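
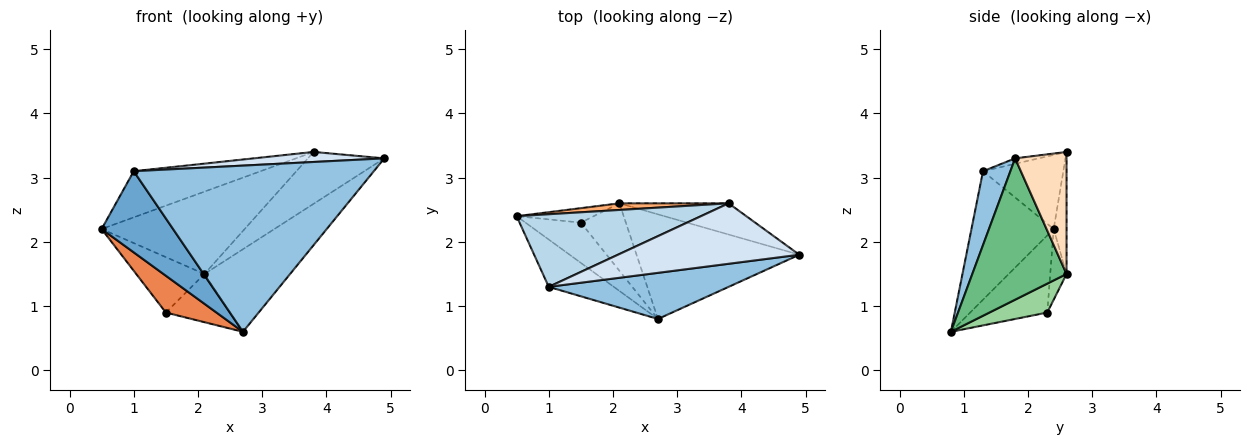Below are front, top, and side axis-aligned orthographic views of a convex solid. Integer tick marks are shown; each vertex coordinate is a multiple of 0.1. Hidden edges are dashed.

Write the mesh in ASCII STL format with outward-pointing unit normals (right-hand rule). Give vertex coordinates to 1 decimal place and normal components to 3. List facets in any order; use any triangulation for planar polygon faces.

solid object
 facet normal -0.705 -0.613 -0.357
  outer loop
   vertex 1.0 1.3 3.1
   vertex 0.5 2.4 2.2
   vertex 2.7 0.8 0.6
  endloop
 endfacet
 facet normal 0.109 -0.958 0.266
  outer loop
   vertex 1.0 1.3 3.1
   vertex 2.7 0.8 0.6
   vertex 4.9 1.8 3.3
  endloop
 endfacet
 facet normal -0.321 0.508 0.799
  outer loop
   vertex 1.0 1.3 3.1
   vertex 3.8 2.6 3.4
   vertex 0.5 2.4 2.2
  endloop
 endfacet
 facet normal -0.030 -0.164 0.986
  outer loop
   vertex 1.0 1.3 3.1
   vertex 4.9 1.8 3.3
   vertex 3.8 2.6 3.4
  endloop
 endfacet
 facet normal -0.717 -0.470 -0.515
  outer loop
   vertex 1.5 2.3 0.9
   vertex 2.7 0.8 0.6
   vertex 0.5 2.4 2.2
  endloop
 endfacet
 facet normal -0.089 0.993 0.080
  outer loop
   vertex 2.1 2.6 1.5
   vertex 0.5 2.4 2.2
   vertex 3.8 2.6 3.4
  endloop
 endfacet
 facet normal -0.225 0.943 -0.246
  outer loop
   vertex 2.1 2.6 1.5
   vertex 1.5 2.3 0.9
   vertex 0.5 2.4 2.2
  endloop
 endfacet
 facet normal 0.499 0.742 -0.447
  outer loop
   vertex 2.1 2.6 1.5
   vertex 3.8 2.6 3.4
   vertex 4.9 1.8 3.3
  endloop
 endfacet
 facet normal 0.563 0.512 -0.649
  outer loop
   vertex 2.1 2.6 1.5
   vertex 4.9 1.8 3.3
   vertex 2.7 0.8 0.6
  endloop
 endfacet
 facet normal 0.464 0.515 -0.721
  outer loop
   vertex 2.1 2.6 1.5
   vertex 2.7 0.8 0.6
   vertex 1.5 2.3 0.9
  endloop
 endfacet
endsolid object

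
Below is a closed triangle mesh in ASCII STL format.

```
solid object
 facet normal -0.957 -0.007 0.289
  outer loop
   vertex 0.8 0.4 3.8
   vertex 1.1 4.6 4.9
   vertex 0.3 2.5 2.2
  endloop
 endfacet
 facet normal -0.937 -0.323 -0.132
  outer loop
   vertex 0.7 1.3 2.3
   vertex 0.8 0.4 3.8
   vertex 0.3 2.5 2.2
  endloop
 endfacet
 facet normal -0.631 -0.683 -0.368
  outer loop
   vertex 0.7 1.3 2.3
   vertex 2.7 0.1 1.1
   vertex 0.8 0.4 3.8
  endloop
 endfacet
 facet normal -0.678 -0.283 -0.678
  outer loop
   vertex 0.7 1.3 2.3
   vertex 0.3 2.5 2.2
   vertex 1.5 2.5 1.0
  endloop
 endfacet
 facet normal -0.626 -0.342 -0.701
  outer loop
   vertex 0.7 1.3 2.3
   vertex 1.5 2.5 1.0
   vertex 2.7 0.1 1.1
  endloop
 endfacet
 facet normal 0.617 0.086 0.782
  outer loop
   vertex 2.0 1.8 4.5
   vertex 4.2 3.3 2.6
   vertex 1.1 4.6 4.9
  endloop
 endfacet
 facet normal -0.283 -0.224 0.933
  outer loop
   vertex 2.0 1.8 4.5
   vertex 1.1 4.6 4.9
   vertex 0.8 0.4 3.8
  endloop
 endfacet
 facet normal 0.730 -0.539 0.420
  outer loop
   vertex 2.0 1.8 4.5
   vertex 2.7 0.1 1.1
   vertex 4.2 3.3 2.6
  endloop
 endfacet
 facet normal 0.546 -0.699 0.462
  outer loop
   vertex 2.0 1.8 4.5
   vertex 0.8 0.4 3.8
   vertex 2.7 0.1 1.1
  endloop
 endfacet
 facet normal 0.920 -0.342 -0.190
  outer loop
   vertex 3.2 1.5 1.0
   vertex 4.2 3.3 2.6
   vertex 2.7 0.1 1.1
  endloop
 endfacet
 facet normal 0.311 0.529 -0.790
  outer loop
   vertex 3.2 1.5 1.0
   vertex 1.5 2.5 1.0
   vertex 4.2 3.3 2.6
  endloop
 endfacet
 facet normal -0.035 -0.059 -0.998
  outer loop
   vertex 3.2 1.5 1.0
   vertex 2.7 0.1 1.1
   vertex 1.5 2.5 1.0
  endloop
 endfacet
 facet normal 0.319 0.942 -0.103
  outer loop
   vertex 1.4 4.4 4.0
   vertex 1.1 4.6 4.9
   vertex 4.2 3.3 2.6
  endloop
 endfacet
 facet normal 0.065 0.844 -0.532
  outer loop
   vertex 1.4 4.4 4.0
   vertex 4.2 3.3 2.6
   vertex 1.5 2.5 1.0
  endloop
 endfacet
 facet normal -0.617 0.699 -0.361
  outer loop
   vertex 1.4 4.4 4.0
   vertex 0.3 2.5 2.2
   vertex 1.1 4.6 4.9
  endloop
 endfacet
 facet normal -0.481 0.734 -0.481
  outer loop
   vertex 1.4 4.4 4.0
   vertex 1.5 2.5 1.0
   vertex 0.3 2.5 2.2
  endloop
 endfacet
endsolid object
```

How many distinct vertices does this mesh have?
10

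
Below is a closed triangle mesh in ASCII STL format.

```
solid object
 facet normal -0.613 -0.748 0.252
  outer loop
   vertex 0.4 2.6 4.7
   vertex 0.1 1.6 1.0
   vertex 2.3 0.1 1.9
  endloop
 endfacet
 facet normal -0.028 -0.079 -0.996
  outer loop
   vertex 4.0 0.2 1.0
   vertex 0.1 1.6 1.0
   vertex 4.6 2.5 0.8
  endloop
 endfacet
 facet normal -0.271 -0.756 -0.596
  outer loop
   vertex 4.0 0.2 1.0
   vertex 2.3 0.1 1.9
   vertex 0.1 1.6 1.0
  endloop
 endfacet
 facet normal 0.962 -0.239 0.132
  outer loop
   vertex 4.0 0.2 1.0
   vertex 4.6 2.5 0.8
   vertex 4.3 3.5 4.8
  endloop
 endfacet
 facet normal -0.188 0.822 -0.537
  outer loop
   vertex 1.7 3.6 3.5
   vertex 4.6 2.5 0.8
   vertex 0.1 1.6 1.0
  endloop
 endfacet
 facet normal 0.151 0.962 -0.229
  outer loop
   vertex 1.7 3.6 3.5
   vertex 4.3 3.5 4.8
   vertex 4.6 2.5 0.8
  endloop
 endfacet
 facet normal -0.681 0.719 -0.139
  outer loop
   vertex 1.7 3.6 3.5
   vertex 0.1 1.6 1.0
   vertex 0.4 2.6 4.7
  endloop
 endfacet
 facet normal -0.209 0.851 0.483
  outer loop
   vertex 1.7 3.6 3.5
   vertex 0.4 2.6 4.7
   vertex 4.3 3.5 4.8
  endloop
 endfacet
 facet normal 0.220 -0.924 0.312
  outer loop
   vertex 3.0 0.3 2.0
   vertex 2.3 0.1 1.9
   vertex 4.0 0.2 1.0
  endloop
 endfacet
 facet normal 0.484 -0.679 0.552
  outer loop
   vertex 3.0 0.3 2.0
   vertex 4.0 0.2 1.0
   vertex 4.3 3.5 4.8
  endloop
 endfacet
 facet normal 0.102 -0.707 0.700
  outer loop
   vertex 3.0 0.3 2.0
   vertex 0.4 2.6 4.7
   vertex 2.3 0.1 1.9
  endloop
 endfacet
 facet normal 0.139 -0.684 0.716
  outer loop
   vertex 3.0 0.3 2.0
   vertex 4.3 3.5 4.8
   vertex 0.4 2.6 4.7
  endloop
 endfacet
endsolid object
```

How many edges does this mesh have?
18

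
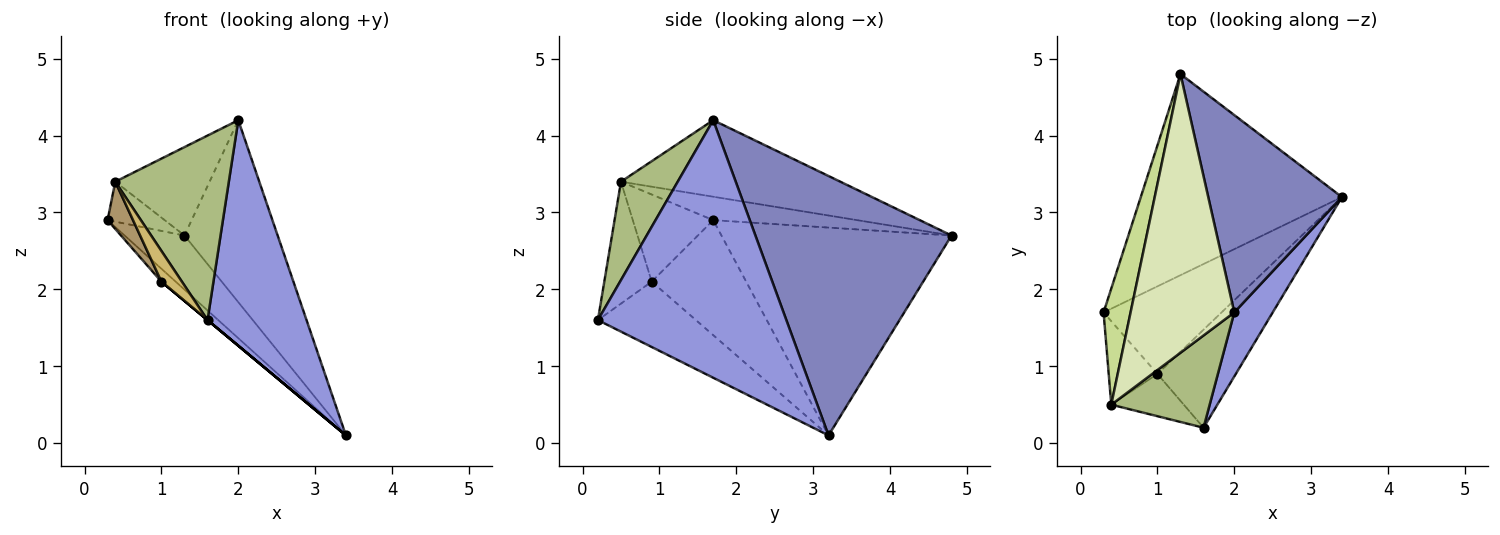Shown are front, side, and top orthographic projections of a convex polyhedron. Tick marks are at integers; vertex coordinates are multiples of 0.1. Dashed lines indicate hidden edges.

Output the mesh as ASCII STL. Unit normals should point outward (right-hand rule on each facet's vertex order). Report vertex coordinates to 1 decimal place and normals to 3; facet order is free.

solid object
 facet normal -0.706 0.184 -0.684
  outer loop
   vertex 1.3 4.8 2.7
   vertex 3.4 3.2 0.1
   vertex 0.3 1.7 2.9
  endloop
 endfacet
 facet normal 0.819 0.389 0.422
  outer loop
   vertex 2.0 1.7 4.2
   vertex 3.4 3.2 0.1
   vertex 1.3 4.8 2.7
  endloop
 endfacet
 facet normal 0.878 -0.461 0.131
  outer loop
   vertex 1.6 0.2 1.6
   vertex 3.4 3.2 0.1
   vertex 2.0 1.7 4.2
  endloop
 endfacet
 facet normal -0.694 0.105 -0.712
  outer loop
   vertex 1.0 0.9 2.1
   vertex 0.3 1.7 2.9
   vertex 3.4 3.2 0.1
  endloop
 endfacet
 facet normal -0.640 0.000 -0.768
  outer loop
   vertex 1.0 0.9 2.1
   vertex 3.4 3.2 0.1
   vertex 1.6 0.2 1.6
  endloop
 endfacet
 facet normal 0.408 -0.816 0.408
  outer loop
   vertex 0.4 0.5 3.4
   vertex 1.6 0.2 1.6
   vertex 2.0 1.7 4.2
  endloop
 endfacet
 facet normal -0.634 0.252 0.731
  outer loop
   vertex 0.4 0.5 3.4
   vertex 1.3 4.8 2.7
   vertex 0.3 1.7 2.9
  endloop
 endfacet
 facet normal -0.575 0.247 0.780
  outer loop
   vertex 0.4 0.5 3.4
   vertex 2.0 1.7 4.2
   vertex 1.3 4.8 2.7
  endloop
 endfacet
 facet normal -0.841 -0.266 -0.470
  outer loop
   vertex 0.4 0.5 3.4
   vertex 0.3 1.7 2.9
   vertex 1.0 0.9 2.1
  endloop
 endfacet
 facet normal -0.806 -0.348 -0.479
  outer loop
   vertex 0.4 0.5 3.4
   vertex 1.0 0.9 2.1
   vertex 1.6 0.2 1.6
  endloop
 endfacet
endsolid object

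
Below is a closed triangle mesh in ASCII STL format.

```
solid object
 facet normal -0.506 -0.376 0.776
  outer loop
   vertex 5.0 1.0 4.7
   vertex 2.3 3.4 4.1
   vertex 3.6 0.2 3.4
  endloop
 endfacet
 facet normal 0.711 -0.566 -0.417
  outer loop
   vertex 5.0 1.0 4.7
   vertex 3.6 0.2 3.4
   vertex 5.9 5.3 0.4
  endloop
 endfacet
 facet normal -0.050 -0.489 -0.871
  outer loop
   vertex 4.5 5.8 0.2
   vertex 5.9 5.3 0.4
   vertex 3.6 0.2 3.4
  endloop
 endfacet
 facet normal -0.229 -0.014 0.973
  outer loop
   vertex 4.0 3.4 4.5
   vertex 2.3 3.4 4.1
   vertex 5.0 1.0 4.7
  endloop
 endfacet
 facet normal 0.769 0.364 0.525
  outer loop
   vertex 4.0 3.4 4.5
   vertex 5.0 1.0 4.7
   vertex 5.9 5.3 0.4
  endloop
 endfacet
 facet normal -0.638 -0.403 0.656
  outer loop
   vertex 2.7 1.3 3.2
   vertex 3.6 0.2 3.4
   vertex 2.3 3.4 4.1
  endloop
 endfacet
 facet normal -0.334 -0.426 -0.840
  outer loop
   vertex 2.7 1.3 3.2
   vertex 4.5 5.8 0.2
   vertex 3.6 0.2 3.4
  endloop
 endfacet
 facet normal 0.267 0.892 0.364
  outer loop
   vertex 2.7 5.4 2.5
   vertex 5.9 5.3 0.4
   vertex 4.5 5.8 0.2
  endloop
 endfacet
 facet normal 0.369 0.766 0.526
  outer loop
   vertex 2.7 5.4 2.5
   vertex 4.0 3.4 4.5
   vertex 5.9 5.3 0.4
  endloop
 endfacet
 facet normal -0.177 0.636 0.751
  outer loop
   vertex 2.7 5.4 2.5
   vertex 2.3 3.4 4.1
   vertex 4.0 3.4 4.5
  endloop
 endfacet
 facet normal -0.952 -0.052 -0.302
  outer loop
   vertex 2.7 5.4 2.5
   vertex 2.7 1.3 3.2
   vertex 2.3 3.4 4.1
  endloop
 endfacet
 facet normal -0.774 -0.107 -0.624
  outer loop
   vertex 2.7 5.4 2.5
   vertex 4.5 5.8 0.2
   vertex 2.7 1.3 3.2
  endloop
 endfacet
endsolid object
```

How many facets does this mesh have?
12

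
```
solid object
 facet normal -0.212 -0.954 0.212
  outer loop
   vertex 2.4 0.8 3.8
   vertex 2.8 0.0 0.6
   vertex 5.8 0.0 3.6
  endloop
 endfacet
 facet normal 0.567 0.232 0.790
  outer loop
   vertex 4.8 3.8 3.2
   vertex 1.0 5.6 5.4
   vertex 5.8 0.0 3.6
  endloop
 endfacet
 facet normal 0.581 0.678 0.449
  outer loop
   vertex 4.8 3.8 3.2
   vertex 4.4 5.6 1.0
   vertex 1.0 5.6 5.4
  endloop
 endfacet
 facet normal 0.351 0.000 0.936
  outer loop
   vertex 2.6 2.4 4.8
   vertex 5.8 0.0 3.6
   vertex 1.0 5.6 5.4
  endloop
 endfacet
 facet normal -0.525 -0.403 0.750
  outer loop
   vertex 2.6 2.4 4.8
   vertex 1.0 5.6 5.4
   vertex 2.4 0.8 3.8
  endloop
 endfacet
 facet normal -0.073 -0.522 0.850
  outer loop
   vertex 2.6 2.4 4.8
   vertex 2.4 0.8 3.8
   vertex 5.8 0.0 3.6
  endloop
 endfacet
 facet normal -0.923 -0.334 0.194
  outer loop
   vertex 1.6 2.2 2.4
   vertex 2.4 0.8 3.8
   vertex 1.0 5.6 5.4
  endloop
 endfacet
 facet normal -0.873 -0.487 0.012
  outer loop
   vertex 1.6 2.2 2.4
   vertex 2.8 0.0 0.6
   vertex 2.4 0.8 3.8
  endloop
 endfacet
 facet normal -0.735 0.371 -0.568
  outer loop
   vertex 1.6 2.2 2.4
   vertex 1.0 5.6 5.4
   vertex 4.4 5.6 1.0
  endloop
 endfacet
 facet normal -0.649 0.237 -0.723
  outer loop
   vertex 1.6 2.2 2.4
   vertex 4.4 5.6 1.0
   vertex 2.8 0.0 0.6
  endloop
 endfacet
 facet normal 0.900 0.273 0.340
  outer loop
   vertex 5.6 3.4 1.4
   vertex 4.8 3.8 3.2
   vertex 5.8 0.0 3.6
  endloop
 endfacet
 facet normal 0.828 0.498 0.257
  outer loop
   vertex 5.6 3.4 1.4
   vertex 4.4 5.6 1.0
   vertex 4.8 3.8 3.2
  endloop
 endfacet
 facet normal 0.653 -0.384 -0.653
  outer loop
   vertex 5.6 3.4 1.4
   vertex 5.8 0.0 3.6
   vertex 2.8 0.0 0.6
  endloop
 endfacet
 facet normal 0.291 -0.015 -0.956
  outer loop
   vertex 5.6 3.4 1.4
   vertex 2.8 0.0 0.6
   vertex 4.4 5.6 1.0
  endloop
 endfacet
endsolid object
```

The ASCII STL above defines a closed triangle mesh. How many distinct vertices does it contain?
9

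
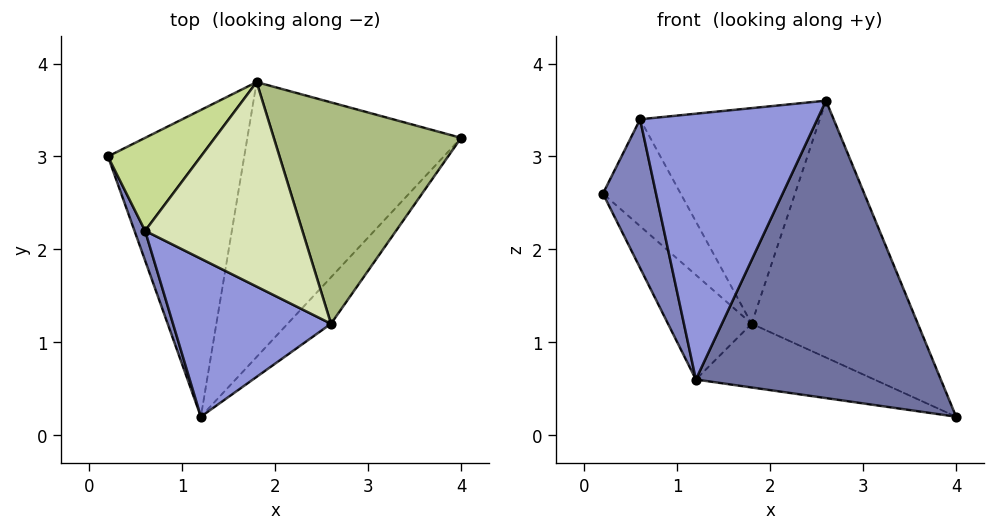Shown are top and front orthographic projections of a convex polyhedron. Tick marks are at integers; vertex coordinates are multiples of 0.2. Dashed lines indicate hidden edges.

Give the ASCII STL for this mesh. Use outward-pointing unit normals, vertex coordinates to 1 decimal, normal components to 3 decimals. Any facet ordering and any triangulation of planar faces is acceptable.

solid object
 facet normal 0.720 -0.686 -0.107
  outer loop
   vertex 2.6 1.2 3.6
   vertex 1.2 0.2 0.6
   vertex 4.0 3.2 0.2
  endloop
 endfacet
 facet normal -0.920 -0.383 0.077
  outer loop
   vertex 0.6 2.2 3.4
   vertex 0.2 3.0 2.6
   vertex 1.2 0.2 0.6
  endloop
 endfacet
 facet normal -0.433 -0.775 0.460
  outer loop
   vertex 0.6 2.2 3.4
   vertex 1.2 0.2 0.6
   vertex 2.6 1.2 3.6
  endloop
 endfacet
 facet normal -0.703 0.229 -0.673
  outer loop
   vertex 1.8 3.8 1.2
   vertex 1.2 0.2 0.6
   vertex 0.2 3.0 2.6
  endloop
 endfacet
 facet normal -0.356 0.211 -0.910
  outer loop
   vertex 1.8 3.8 1.2
   vertex 4.0 3.2 0.2
   vertex 1.2 0.2 0.6
  endloop
 endfacet
 facet normal 0.450 0.677 0.583
  outer loop
   vertex 1.8 3.8 1.2
   vertex 2.6 1.2 3.6
   vertex 4.0 3.2 0.2
  endloop
 endfacet
 facet normal 0.193 0.740 0.644
  outer loop
   vertex 1.8 3.8 1.2
   vertex 0.2 3.0 2.6
   vertex 0.6 2.2 3.4
  endloop
 endfacet
 facet normal 0.282 0.696 0.660
  outer loop
   vertex 1.8 3.8 1.2
   vertex 0.6 2.2 3.4
   vertex 2.6 1.2 3.6
  endloop
 endfacet
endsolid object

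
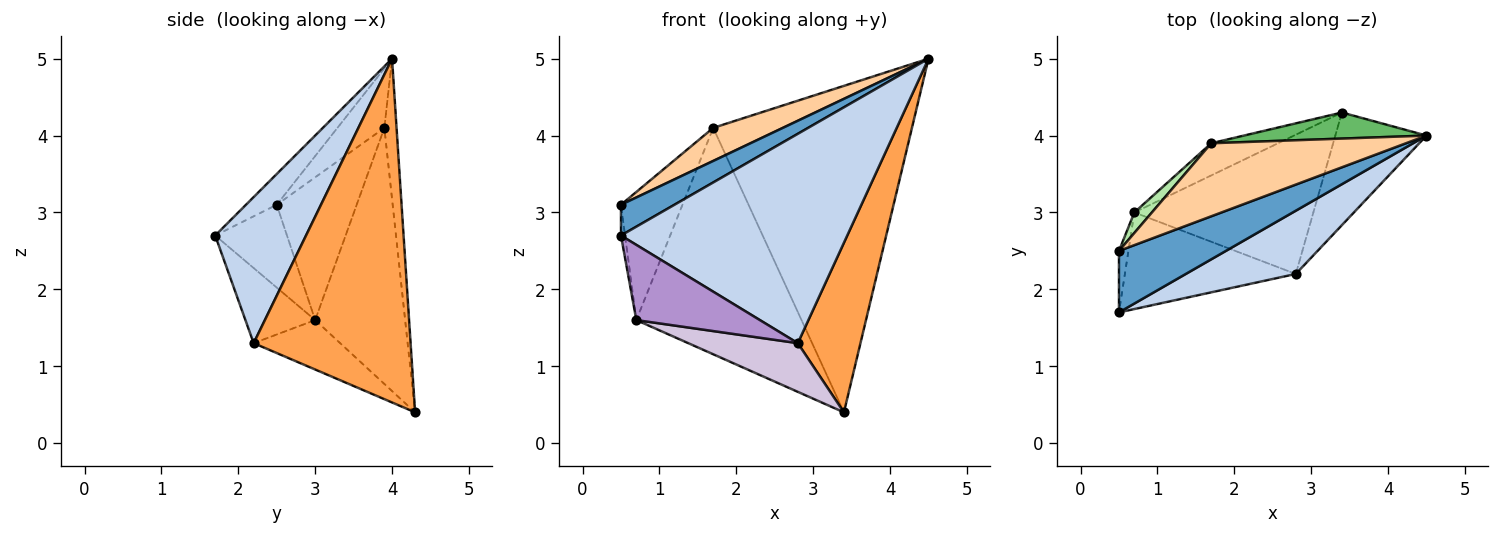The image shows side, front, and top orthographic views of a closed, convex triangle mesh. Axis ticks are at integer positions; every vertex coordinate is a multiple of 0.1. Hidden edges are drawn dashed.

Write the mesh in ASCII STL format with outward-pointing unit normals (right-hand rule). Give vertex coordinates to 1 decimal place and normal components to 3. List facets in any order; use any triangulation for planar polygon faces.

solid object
 facet normal -0.249 -0.433 0.866
  outer loop
   vertex 0.5 1.7 2.7
   vertex 4.5 4.0 5.0
   vertex 0.5 2.5 3.1
  endloop
 endfacet
 facet normal 0.359 -0.894 0.270
  outer loop
   vertex 2.8 2.2 1.3
   vertex 4.5 4.0 5.0
   vertex 0.5 1.7 2.7
  endloop
 endfacet
 facet normal 0.902 -0.360 -0.239
  outer loop
   vertex 2.8 2.2 1.3
   vertex 3.4 4.3 0.4
   vertex 4.5 4.0 5.0
  endloop
 endfacet
 facet normal -0.268 -0.397 0.878
  outer loop
   vertex 1.7 3.9 4.1
   vertex 0.5 2.5 3.1
   vertex 4.5 4.0 5.0
  endloop
 endfacet
 facet normal -0.061 0.995 0.079
  outer loop
   vertex 1.7 3.9 4.1
   vertex 4.5 4.0 5.0
   vertex 3.4 4.3 0.4
  endloop
 endfacet
 facet normal -0.789 0.607 0.097
  outer loop
   vertex 0.7 3.0 1.6
   vertex 0.5 2.5 3.1
   vertex 1.7 3.9 4.1
  endloop
 endfacet
 facet normal -0.475 0.871 -0.124
  outer loop
   vertex 0.7 3.0 1.6
   vertex 1.7 3.9 4.1
   vertex 3.4 4.3 0.4
  endloop
 endfacet
 facet normal -0.992 0.057 -0.113
  outer loop
   vertex 0.7 3.0 1.6
   vertex 0.5 1.7 2.7
   vertex 0.5 2.5 3.1
  endloop
 endfacet
 facet normal -0.328 -0.580 -0.746
  outer loop
   vertex 0.7 3.0 1.6
   vertex 2.8 2.2 1.3
   vertex 0.5 1.7 2.7
  endloop
 endfacet
 facet normal -0.252 -0.319 -0.913
  outer loop
   vertex 0.7 3.0 1.6
   vertex 3.4 4.3 0.4
   vertex 2.8 2.2 1.3
  endloop
 endfacet
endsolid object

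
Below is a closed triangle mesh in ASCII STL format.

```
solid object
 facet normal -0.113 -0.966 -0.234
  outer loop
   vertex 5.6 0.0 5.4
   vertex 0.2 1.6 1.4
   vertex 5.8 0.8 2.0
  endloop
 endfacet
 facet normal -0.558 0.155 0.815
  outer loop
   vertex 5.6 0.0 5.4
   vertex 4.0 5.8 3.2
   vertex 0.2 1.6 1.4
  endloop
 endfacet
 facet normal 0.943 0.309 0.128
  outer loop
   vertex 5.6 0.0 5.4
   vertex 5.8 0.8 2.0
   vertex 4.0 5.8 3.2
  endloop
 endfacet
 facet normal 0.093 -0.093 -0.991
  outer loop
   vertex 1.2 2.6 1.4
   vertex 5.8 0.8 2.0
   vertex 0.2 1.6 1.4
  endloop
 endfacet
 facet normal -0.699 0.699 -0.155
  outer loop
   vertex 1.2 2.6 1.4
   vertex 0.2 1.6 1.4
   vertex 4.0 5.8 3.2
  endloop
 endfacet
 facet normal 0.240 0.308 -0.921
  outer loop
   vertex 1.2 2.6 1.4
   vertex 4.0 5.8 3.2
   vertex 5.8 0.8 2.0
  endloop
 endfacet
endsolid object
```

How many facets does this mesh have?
6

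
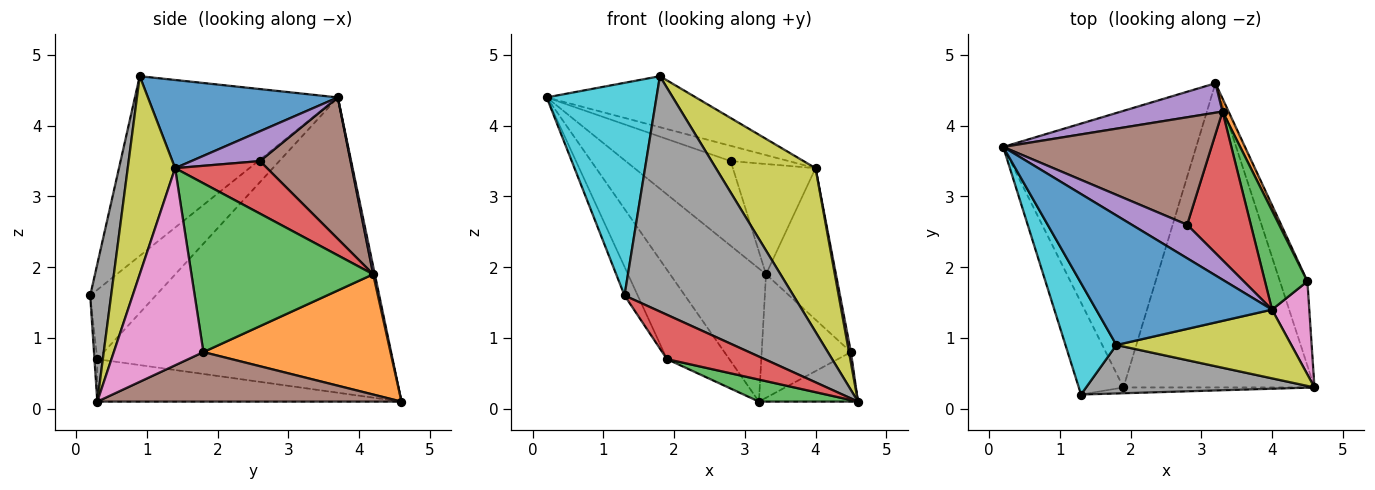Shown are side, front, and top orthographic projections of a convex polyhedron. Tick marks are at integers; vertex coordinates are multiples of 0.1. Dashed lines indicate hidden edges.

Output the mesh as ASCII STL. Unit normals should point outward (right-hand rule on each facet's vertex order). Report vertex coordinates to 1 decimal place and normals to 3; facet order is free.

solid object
 facet normal -0.824 0.174 -0.539
  outer loop
   vertex 1.9 0.3 0.7
   vertex 0.2 3.7 4.4
   vertex 3.2 4.6 0.1
  endloop
 endfacet
 facet normal -0.829 0.167 -0.534
  outer loop
   vertex 1.9 0.3 0.7
   vertex 1.3 0.2 1.6
   vertex 0.2 3.7 4.4
  endloop
 endfacet
 facet normal -0.216 -0.070 -0.974
  outer loop
   vertex 1.9 0.3 0.7
   vertex 3.2 4.6 0.1
   vertex 4.6 0.3 0.1
  endloop
 endfacet
 facet normal -0.029 -0.991 -0.129
  outer loop
   vertex 1.9 0.3 0.7
   vertex 4.6 0.3 0.1
   vertex 1.3 0.2 1.6
  endloop
 endfacet
 facet normal 0.440 0.372 0.817
  outer loop
   vertex 2.8 2.6 3.5
   vertex 0.2 3.7 4.4
   vertex 4.0 1.4 3.4
  endloop
 endfacet
 facet normal 0.841 0.274 -0.467
  outer loop
   vertex 4.5 1.8 0.8
   vertex 4.6 0.3 0.1
   vertex 3.2 4.6 0.1
  endloop
 endfacet
 facet normal 0.982 -0.021 0.186
  outer loop
   vertex 4.5 1.8 0.8
   vertex 4.0 1.4 3.4
   vertex 4.6 0.3 0.1
  endloop
 endfacet
 facet normal 0.120 -0.972 0.200
  outer loop
   vertex 1.8 0.9 4.7
   vertex 1.3 0.2 1.6
   vertex 4.6 0.3 0.1
  endloop
 endfacet
 facet normal 0.401 -0.845 0.354
  outer loop
   vertex 1.8 0.9 4.7
   vertex 4.6 0.3 0.1
   vertex 4.0 1.4 3.4
  endloop
 endfacet
 facet normal -0.853 -0.462 0.242
  outer loop
   vertex 1.8 0.9 4.7
   vertex 0.2 3.7 4.4
   vertex 1.3 0.2 1.6
  endloop
 endfacet
 facet normal 0.423 0.332 0.843
  outer loop
   vertex 1.8 0.9 4.7
   vertex 4.0 1.4 3.4
   vertex 0.2 3.7 4.4
  endloop
 endfacet
 facet normal 0.902 0.430 0.045
  outer loop
   vertex 3.3 4.2 1.9
   vertex 4.5 1.8 0.8
   vertex 3.2 4.6 0.1
  endloop
 endfacet
 facet normal 0.909 0.350 0.229
  outer loop
   vertex 3.3 4.2 1.9
   vertex 4.0 1.4 3.4
   vertex 4.5 1.8 0.8
  endloop
 endfacet
 facet normal 0.552 0.497 0.669
  outer loop
   vertex 3.3 4.2 1.9
   vertex 2.8 2.6 3.5
   vertex 4.0 1.4 3.4
  endloop
 endfacet
 facet normal 0.017 0.976 0.216
  outer loop
   vertex 3.3 4.2 1.9
   vertex 3.2 4.6 0.1
   vertex 0.2 3.7 4.4
  endloop
 endfacet
 facet normal 0.471 0.546 0.693
  outer loop
   vertex 3.3 4.2 1.9
   vertex 0.2 3.7 4.4
   vertex 2.8 2.6 3.5
  endloop
 endfacet
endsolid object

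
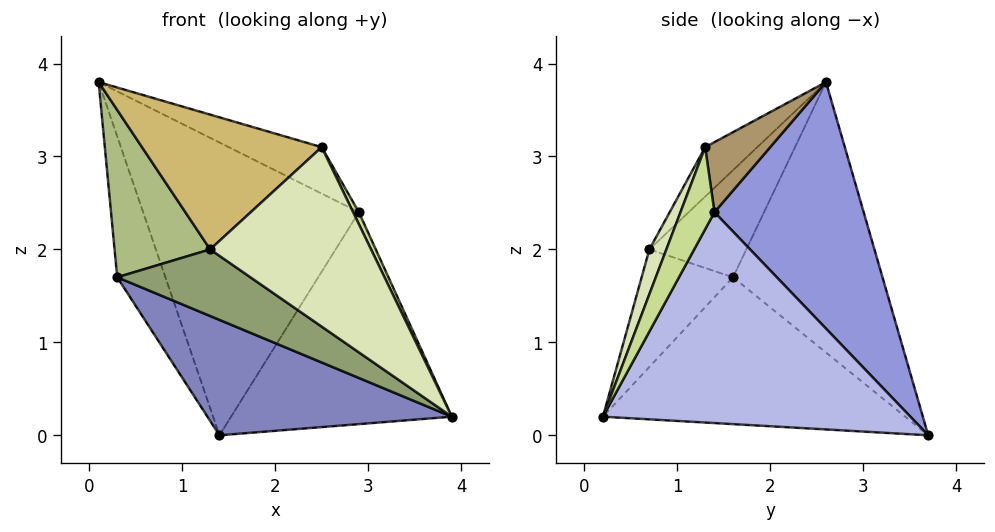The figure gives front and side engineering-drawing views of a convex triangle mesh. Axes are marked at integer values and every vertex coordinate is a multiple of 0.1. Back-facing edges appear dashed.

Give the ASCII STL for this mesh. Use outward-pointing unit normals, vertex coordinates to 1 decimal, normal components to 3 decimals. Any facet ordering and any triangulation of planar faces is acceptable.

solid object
 facet normal -0.926 0.299 -0.230
  outer loop
   vertex 0.3 1.6 1.7
   vertex 0.1 2.6 3.8
   vertex 1.4 3.7 0.0
  endloop
 endfacet
 facet normal -0.479 -0.387 -0.788
  outer loop
   vertex 0.3 1.6 1.7
   vertex 1.4 3.7 0.0
   vertex 3.9 0.2 0.2
  endloop
 endfacet
 facet normal 0.522 0.755 0.397
  outer loop
   vertex 2.9 1.4 2.4
   vertex 1.4 3.7 0.0
   vertex 0.1 2.6 3.8
  endloop
 endfacet
 facet normal 0.811 0.582 0.051
  outer loop
   vertex 2.9 1.4 2.4
   vertex 3.9 0.2 0.2
   vertex 1.4 3.7 0.0
  endloop
 endfacet
 facet normal -0.488 -0.711 -0.507
  outer loop
   vertex 1.3 0.7 2.0
   vertex 0.3 1.6 1.7
   vertex 3.9 0.2 0.2
  endloop
 endfacet
 facet normal -0.688 -0.679 0.258
  outer loop
   vertex 1.3 0.7 2.0
   vertex 0.1 2.6 3.8
   vertex 0.3 1.6 1.7
  endloop
 endfacet
 facet normal 0.868 -0.147 0.475
  outer loop
   vertex 2.5 1.3 3.1
   vertex 3.9 0.2 0.2
   vertex 2.9 1.4 2.4
  endloop
 endfacet
 facet normal 0.097 -0.914 0.393
  outer loop
   vertex 2.5 1.3 3.1
   vertex 1.3 0.7 2.0
   vertex 3.9 0.2 0.2
  endloop
 endfacet
 facet normal 0.524 0.749 0.406
  outer loop
   vertex 2.5 1.3 3.1
   vertex 2.9 1.4 2.4
   vertex 0.1 2.6 3.8
  endloop
 endfacet
 facet normal -0.215 -0.740 0.638
  outer loop
   vertex 2.5 1.3 3.1
   vertex 0.1 2.6 3.8
   vertex 1.3 0.7 2.0
  endloop
 endfacet
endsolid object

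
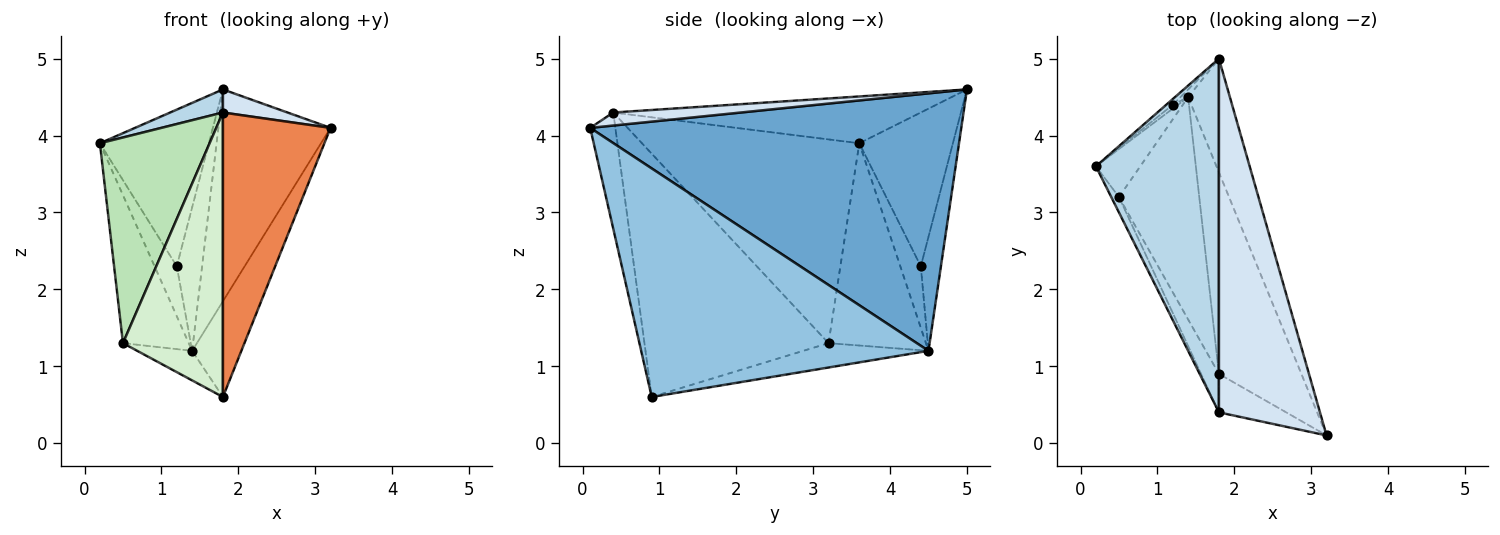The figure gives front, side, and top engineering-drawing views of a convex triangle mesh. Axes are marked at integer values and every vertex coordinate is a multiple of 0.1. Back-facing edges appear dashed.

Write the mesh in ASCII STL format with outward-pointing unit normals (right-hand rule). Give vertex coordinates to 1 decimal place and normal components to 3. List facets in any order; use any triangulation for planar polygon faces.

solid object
 facet normal 0.946 0.286 -0.153
  outer loop
   vertex 1.4 4.5 1.2
   vertex 1.8 5.0 4.6
   vertex 3.2 0.1 4.1
  endloop
 endfacet
 facet normal 0.929 0.159 -0.335
  outer loop
   vertex 1.4 4.5 1.2
   vertex 3.2 0.1 4.1
   vertex 1.8 0.9 0.6
  endloop
 endfacet
 facet normal -0.355 -0.061 0.933
  outer loop
   vertex 1.8 0.4 4.3
   vertex 1.8 5.0 4.6
   vertex 0.2 3.6 3.9
  endloop
 endfacet
 facet normal 0.128 -0.065 0.990
  outer loop
   vertex 1.8 0.4 4.3
   vertex 3.2 0.1 4.1
   vertex 1.8 5.0 4.6
  endloop
 endfacet
 facet normal -0.226 -0.965 -0.130
  outer loop
   vertex 1.8 0.4 4.3
   vertex 1.8 0.9 0.6
   vertex 3.2 0.1 4.1
  endloop
 endfacet
 facet normal -0.651 0.758 -0.028
  outer loop
   vertex 1.2 4.4 2.3
   vertex 0.2 3.6 3.9
   vertex 1.8 5.0 4.6
  endloop
 endfacet
 facet normal -0.677 0.734 -0.056
  outer loop
   vertex 1.2 4.4 2.3
   vertex 1.4 4.5 1.2
   vertex 0.2 3.6 3.9
  endloop
 endfacet
 facet normal -0.622 0.782 -0.042
  outer loop
   vertex 1.2 4.4 2.3
   vertex 1.8 5.0 4.6
   vertex 1.4 4.5 1.2
  endloop
 endfacet
 facet normal -0.815 0.551 -0.179
  outer loop
   vertex 0.5 3.2 1.3
   vertex 0.2 3.6 3.9
   vertex 1.4 4.5 1.2
  endloop
 endfacet
 facet normal -0.288 0.126 -0.949
  outer loop
   vertex 0.5 3.2 1.3
   vertex 1.4 4.5 1.2
   vertex 1.8 0.9 0.6
  endloop
 endfacet
 facet normal -0.892 -0.450 -0.034
  outer loop
   vertex 0.5 3.2 1.3
   vertex 1.8 0.4 4.3
   vertex 0.2 3.6 3.9
  endloop
 endfacet
 facet normal -0.877 -0.476 -0.064
  outer loop
   vertex 0.5 3.2 1.3
   vertex 1.8 0.9 0.6
   vertex 1.8 0.4 4.3
  endloop
 endfacet
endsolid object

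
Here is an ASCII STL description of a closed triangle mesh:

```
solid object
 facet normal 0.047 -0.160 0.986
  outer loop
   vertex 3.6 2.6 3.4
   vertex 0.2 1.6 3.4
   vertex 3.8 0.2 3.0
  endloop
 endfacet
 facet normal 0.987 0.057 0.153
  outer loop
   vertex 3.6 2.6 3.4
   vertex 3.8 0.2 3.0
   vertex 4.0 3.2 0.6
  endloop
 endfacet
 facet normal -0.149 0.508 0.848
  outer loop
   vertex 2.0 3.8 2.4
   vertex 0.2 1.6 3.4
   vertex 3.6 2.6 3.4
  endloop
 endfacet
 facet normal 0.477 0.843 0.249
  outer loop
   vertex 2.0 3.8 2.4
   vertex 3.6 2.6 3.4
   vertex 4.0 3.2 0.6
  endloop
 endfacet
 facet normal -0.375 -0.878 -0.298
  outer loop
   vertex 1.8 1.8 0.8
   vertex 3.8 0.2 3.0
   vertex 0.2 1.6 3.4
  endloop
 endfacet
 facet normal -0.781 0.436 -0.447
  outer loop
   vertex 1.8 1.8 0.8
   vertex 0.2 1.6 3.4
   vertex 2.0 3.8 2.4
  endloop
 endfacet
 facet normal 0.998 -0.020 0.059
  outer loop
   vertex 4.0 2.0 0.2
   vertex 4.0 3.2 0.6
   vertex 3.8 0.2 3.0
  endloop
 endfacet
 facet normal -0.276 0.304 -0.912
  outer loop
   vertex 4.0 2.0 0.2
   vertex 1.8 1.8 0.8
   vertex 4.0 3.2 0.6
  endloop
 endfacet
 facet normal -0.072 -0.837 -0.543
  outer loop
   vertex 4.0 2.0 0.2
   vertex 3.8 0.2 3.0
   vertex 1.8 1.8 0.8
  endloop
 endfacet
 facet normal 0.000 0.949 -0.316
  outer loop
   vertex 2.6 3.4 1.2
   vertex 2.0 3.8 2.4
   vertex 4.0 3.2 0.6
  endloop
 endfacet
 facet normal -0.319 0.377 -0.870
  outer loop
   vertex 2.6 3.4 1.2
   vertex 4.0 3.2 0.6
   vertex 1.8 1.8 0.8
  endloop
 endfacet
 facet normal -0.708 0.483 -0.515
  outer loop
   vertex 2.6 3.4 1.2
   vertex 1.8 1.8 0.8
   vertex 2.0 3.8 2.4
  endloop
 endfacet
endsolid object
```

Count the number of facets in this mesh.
12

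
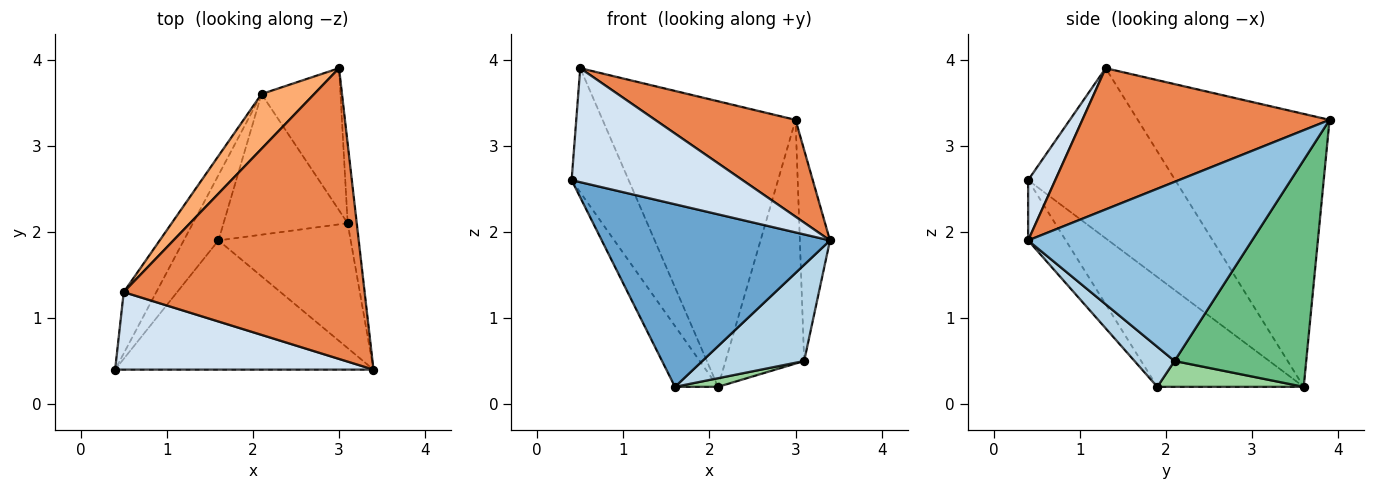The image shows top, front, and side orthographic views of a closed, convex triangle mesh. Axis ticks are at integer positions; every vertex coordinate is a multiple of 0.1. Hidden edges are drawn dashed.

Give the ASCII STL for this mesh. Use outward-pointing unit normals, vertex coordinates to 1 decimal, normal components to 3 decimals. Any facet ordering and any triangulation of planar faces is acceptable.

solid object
 facet normal -0.134 -0.809 -0.572
  outer loop
   vertex 1.6 1.9 0.2
   vertex 3.4 0.4 1.9
   vertex 0.4 0.4 2.6
  endloop
 endfacet
 facet normal 0.990 0.133 -0.050
  outer loop
   vertex 3.1 2.1 0.5
   vertex 3.0 3.9 3.3
   vertex 3.4 0.4 1.9
  endloop
 endfacet
 facet normal 0.233 -0.593 -0.770
  outer loop
   vertex 3.1 2.1 0.5
   vertex 3.4 0.4 1.9
   vertex 1.6 1.9 0.2
  endloop
 endfacet
 facet normal 0.130 -0.820 0.558
  outer loop
   vertex 0.5 1.3 3.9
   vertex 0.4 0.4 2.6
   vertex 3.4 0.4 1.9
  endloop
 endfacet
 facet normal 0.486 -0.276 0.829
  outer loop
   vertex 0.5 1.3 3.9
   vertex 3.4 0.4 1.9
   vertex 3.0 3.9 3.3
  endloop
 endfacet
 facet normal -0.699 0.703 0.135
  outer loop
   vertex 2.1 3.6 0.2
   vertex 0.5 1.3 3.9
   vertex 3.0 3.9 3.3
  endloop
 endfacet
 facet normal -0.918 0.270 -0.290
  outer loop
   vertex 2.1 3.6 0.2
   vertex 1.6 1.9 0.2
   vertex 0.4 0.4 2.6
  endloop
 endfacet
 facet normal -0.918 0.356 -0.176
  outer loop
   vertex 2.1 3.6 0.2
   vertex 0.4 0.4 2.6
   vertex 0.5 1.3 3.9
  endloop
 endfacet
 facet normal 0.823 0.491 -0.286
  outer loop
   vertex 2.1 3.6 0.2
   vertex 3.0 3.9 3.3
   vertex 3.1 2.1 0.5
  endloop
 endfacet
 facet normal 0.203 -0.060 -0.977
  outer loop
   vertex 2.1 3.6 0.2
   vertex 3.1 2.1 0.5
   vertex 1.6 1.9 0.2
  endloop
 endfacet
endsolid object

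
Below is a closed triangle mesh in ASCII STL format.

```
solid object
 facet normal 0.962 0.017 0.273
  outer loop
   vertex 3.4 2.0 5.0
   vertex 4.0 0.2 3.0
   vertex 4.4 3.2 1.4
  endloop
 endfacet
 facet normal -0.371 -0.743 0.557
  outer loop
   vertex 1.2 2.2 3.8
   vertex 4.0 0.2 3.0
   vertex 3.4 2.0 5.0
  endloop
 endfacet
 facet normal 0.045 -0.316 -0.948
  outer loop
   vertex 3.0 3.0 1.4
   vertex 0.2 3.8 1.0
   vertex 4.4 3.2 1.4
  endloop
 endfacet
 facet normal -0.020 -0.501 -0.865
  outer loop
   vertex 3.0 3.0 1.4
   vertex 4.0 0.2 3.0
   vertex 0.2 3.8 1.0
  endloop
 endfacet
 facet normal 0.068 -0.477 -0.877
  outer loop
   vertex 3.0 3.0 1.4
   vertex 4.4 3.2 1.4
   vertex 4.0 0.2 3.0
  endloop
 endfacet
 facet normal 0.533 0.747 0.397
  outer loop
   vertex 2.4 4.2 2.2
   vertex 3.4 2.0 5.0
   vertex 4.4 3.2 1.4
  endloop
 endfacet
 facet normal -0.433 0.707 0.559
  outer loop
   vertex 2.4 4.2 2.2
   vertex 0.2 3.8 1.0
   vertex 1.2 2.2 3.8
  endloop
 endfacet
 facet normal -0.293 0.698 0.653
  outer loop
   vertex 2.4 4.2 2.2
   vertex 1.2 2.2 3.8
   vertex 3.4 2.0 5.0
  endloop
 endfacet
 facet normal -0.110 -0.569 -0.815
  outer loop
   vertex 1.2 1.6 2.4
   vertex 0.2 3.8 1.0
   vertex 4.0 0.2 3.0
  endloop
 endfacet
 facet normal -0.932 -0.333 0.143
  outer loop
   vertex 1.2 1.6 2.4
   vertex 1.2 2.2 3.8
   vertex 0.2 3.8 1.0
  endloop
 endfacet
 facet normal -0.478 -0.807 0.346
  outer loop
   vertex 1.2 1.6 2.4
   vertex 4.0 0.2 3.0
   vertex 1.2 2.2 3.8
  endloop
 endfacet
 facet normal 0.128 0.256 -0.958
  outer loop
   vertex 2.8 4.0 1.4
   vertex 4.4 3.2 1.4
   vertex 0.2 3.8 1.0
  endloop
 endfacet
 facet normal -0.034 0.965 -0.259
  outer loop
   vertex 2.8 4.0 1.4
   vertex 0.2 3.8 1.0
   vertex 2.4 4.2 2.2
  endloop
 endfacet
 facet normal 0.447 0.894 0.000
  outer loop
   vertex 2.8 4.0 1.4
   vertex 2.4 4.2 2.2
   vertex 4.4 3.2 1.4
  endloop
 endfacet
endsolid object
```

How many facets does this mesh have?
14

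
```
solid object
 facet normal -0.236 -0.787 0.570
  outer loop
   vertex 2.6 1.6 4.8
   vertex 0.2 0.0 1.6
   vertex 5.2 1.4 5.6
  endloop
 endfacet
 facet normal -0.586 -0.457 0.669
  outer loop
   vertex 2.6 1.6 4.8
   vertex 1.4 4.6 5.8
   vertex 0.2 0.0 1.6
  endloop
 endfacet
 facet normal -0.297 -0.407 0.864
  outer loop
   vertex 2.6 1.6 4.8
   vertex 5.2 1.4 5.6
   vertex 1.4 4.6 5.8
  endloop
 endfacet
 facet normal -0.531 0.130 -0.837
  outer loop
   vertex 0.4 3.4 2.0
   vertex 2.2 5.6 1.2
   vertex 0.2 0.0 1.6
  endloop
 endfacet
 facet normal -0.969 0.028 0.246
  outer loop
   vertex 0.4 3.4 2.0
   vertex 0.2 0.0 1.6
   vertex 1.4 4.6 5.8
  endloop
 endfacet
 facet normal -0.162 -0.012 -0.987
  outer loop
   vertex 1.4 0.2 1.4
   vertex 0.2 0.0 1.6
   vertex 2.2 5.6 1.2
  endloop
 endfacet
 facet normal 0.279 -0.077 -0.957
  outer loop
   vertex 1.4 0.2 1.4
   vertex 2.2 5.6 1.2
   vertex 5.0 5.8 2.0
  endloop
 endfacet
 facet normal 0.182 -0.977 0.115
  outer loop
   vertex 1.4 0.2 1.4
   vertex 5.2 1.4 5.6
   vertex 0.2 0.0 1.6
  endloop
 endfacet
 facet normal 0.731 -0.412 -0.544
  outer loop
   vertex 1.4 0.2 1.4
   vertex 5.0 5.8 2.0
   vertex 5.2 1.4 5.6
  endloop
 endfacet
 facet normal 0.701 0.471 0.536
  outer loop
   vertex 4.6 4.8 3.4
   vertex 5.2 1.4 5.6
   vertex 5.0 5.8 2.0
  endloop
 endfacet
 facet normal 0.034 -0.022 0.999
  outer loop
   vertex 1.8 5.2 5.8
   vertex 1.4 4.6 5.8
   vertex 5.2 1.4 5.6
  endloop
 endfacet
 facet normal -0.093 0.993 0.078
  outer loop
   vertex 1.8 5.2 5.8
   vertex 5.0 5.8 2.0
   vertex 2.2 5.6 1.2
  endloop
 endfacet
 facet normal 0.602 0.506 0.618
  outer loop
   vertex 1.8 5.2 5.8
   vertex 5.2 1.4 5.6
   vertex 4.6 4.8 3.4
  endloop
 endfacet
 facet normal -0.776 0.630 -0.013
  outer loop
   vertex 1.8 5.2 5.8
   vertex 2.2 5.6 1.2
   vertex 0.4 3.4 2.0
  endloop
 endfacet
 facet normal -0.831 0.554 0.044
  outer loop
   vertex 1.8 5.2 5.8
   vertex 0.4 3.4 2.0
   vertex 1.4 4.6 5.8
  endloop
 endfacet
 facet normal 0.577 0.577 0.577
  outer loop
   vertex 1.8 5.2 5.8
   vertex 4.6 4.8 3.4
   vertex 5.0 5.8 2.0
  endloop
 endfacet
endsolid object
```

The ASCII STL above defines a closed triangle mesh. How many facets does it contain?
16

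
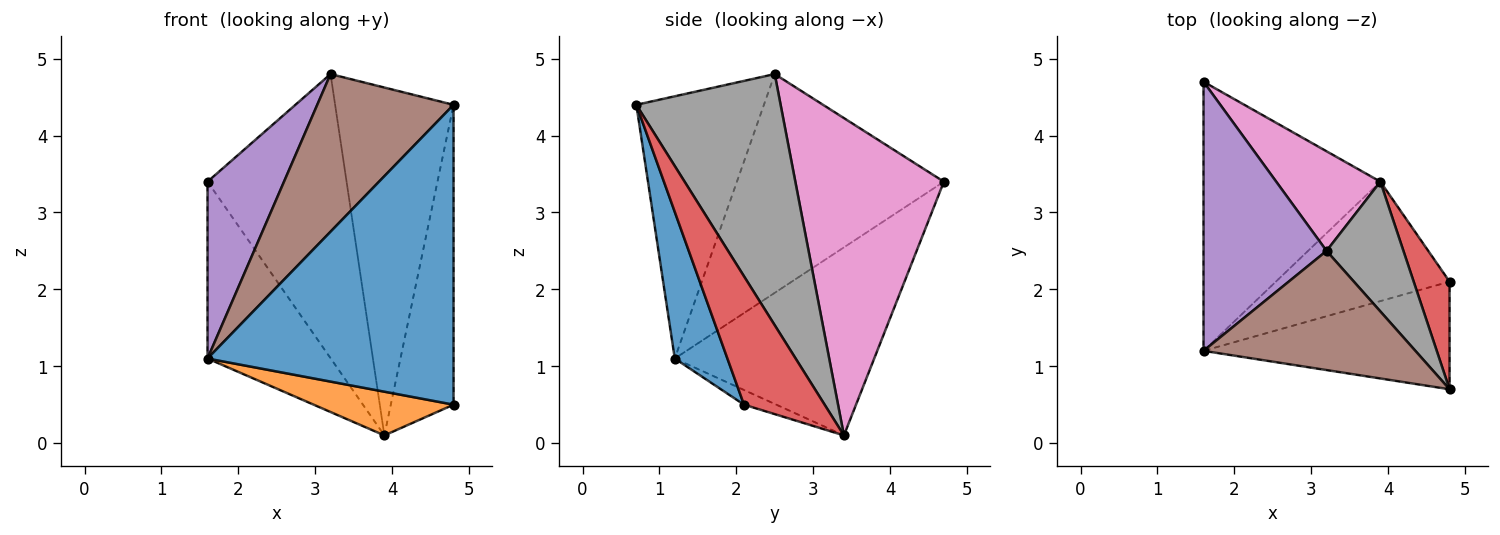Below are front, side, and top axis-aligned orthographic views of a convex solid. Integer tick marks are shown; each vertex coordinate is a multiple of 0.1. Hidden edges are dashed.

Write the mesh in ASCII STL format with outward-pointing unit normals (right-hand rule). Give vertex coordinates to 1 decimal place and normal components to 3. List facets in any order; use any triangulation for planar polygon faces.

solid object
 facet normal 0.197 -0.923 -0.331
  outer loop
   vertex 4.8 0.7 4.4
   vertex 1.6 1.2 1.1
   vertex 4.8 2.1 0.5
  endloop
 endfacet
 facet normal -0.079 -0.343 -0.936
  outer loop
   vertex 3.9 3.4 0.1
   vertex 4.8 2.1 0.5
   vertex 1.6 1.2 1.1
  endloop
 endfacet
 facet normal -0.664 0.411 -0.625
  outer loop
   vertex 3.9 3.4 0.1
   vertex 1.6 1.2 1.1
   vertex 1.6 4.7 3.4
  endloop
 endfacet
 facet normal 0.771 0.600 0.215
  outer loop
   vertex 3.9 3.4 0.1
   vertex 4.8 0.7 4.4
   vertex 4.8 2.1 0.5
  endloop
 endfacet
 facet normal -0.830 -0.307 0.466
  outer loop
   vertex 3.2 2.5 4.8
   vertex 1.6 4.7 3.4
   vertex 1.6 1.2 1.1
  endloop
 endfacet
 facet normal -0.598 -0.639 0.483
  outer loop
   vertex 3.2 2.5 4.8
   vertex 1.6 1.2 1.1
   vertex 4.8 0.7 4.4
  endloop
 endfacet
 facet normal 0.710 0.665 0.233
  outer loop
   vertex 3.2 2.5 4.8
   vertex 3.9 3.4 0.1
   vertex 1.6 4.7 3.4
  endloop
 endfacet
 facet normal 0.752 0.617 0.230
  outer loop
   vertex 3.2 2.5 4.8
   vertex 4.8 0.7 4.4
   vertex 3.9 3.4 0.1
  endloop
 endfacet
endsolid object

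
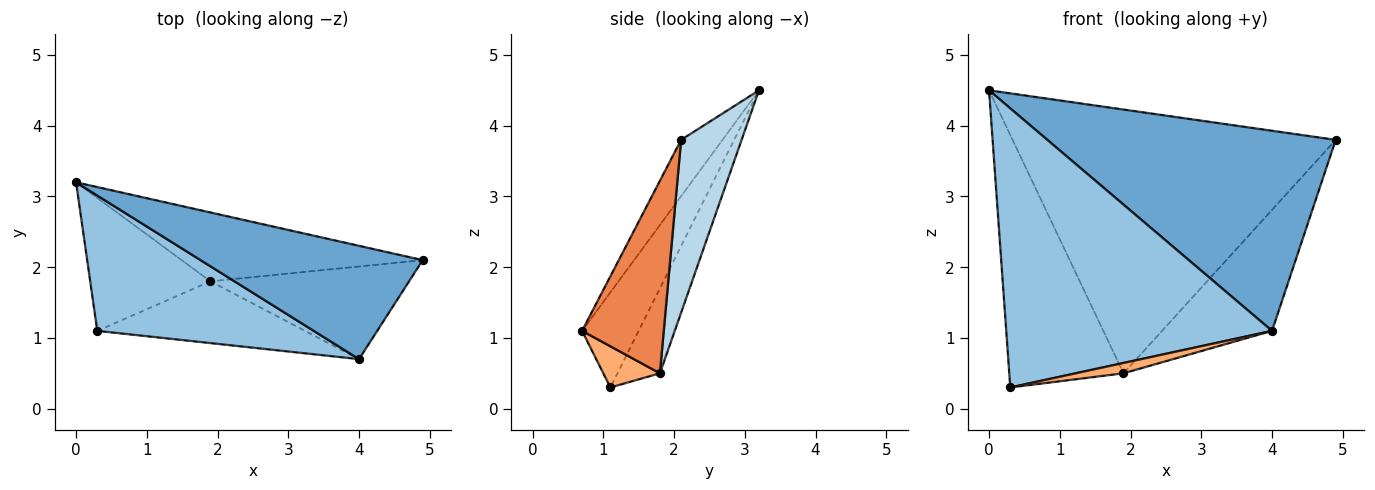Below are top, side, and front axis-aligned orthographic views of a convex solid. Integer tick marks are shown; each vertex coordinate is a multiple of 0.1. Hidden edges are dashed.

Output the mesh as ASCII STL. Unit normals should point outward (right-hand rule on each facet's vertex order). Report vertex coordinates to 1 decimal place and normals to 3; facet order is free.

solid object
 facet normal -0.124 -0.863 0.489
  outer loop
   vertex 4.0 0.7 1.1
   vertex 4.9 2.1 3.8
   vertex 0.0 3.2 4.5
  endloop
 endfacet
 facet normal -0.188 -0.884 0.428
  outer loop
   vertex 4.0 0.7 1.1
   vertex 0.0 3.2 4.5
   vertex 0.3 1.1 0.3
  endloop
 endfacet
 facet normal 0.178 0.952 -0.249
  outer loop
   vertex 1.9 1.8 0.5
   vertex 0.0 3.2 4.5
   vertex 4.9 2.1 3.8
  endloop
 endfacet
 facet normal -0.312 0.841 -0.443
  outer loop
   vertex 1.9 1.8 0.5
   vertex 0.3 1.1 0.3
   vertex 0.0 3.2 4.5
  endloop
 endfacet
 facet normal 0.508 0.684 -0.524
  outer loop
   vertex 1.9 1.8 0.5
   vertex 4.9 2.1 3.8
   vertex 4.0 0.7 1.1
  endloop
 endfacet
 facet normal 0.192 -0.162 -0.968
  outer loop
   vertex 1.9 1.8 0.5
   vertex 4.0 0.7 1.1
   vertex 0.3 1.1 0.3
  endloop
 endfacet
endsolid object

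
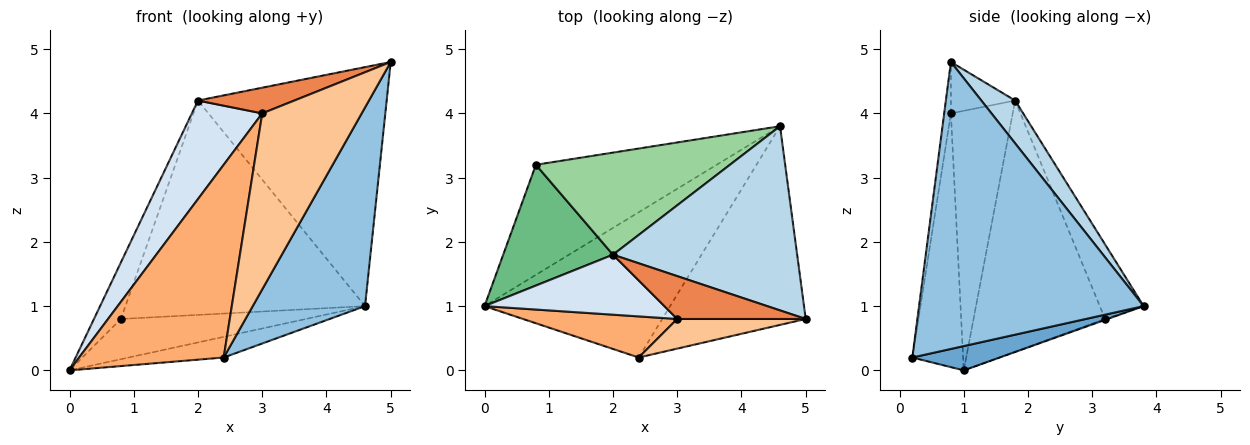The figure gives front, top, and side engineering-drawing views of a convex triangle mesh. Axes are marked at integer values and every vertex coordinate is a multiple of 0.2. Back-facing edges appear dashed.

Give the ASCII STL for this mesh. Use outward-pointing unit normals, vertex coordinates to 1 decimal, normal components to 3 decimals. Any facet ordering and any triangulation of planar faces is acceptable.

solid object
 facet normal 0.128 0.140 -0.982
  outer loop
   vertex 2.4 0.2 0.2
   vertex 0.0 1.0 0.0
   vertex 4.6 3.8 1.0
  endloop
 endfacet
 facet normal 0.816 -0.408 -0.408
  outer loop
   vertex 2.4 0.2 0.2
   vertex 4.6 3.8 1.0
   vertex 5.0 0.8 4.8
  endloop
 endfacet
 facet normal 0.141 0.784 0.604
  outer loop
   vertex 2.0 1.8 4.2
   vertex 5.0 0.8 4.8
   vertex 4.6 3.8 1.0
  endloop
 endfacet
 facet normal -0.600 -0.683 0.416
  outer loop
   vertex 3.0 0.8 4.0
   vertex 2.0 1.8 4.2
   vertex 0.0 1.0 0.0
  endloop
 endfacet
 facet normal -0.324 -0.487 0.811
  outer loop
   vertex 3.0 0.8 4.0
   vertex 5.0 0.8 4.8
   vertex 2.0 1.8 4.2
  endloop
 endfacet
 facet normal -0.325 -0.925 0.197
  outer loop
   vertex 3.0 0.8 4.0
   vertex 0.0 1.0 0.0
   vertex 2.4 0.2 0.2
  endloop
 endfacet
 facet normal -0.066 -0.984 0.166
  outer loop
   vertex 3.0 0.8 4.0
   vertex 2.4 0.2 0.2
   vertex 5.0 0.8 4.8
  endloop
 endfacet
 facet normal -0.005 0.343 -0.939
  outer loop
   vertex 0.8 3.2 0.8
   vertex 4.6 3.8 1.0
   vertex 0.0 1.0 0.0
  endloop
 endfacet
 facet normal -0.901 0.184 0.394
  outer loop
   vertex 0.8 3.2 0.8
   vertex 0.0 1.0 0.0
   vertex 2.0 1.8 4.2
  endloop
 endfacet
 facet normal -0.163 0.891 0.424
  outer loop
   vertex 0.8 3.2 0.8
   vertex 2.0 1.8 4.2
   vertex 4.6 3.8 1.0
  endloop
 endfacet
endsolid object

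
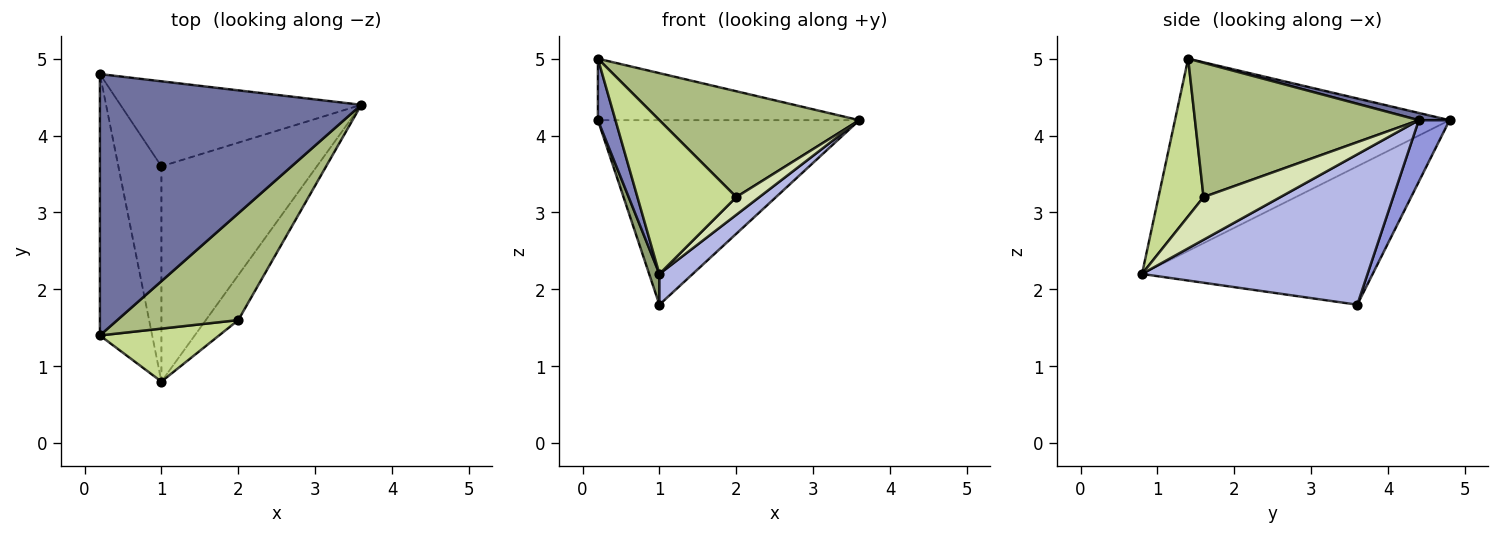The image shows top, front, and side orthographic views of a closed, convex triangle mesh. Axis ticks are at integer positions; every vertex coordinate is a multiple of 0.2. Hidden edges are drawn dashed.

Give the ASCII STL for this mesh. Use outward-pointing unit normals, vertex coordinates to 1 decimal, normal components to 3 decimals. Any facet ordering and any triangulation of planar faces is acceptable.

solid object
 facet normal 0.027 0.229 0.973
  outer loop
   vertex 0.2 4.8 4.2
   vertex 0.2 1.4 5.0
   vertex 3.6 4.4 4.2
  endloop
 endfacet
 facet normal -0.963 -0.062 -0.262
  outer loop
   vertex 1.0 0.8 2.2
   vertex 0.2 1.4 5.0
   vertex 0.2 4.8 4.2
  endloop
 endfacet
 facet normal 0.106 0.903 -0.416
  outer loop
   vertex 1.0 3.6 1.8
   vertex 0.2 4.8 4.2
   vertex 3.6 4.4 4.2
  endloop
 endfacet
 facet normal 0.692 -0.102 -0.715
  outer loop
   vertex 1.0 3.6 1.8
   vertex 3.6 4.4 4.2
   vertex 1.0 0.8 2.2
  endloop
 endfacet
 facet normal -0.954 -0.042 -0.297
  outer loop
   vertex 1.0 3.6 1.8
   vertex 1.0 0.8 2.2
   vertex 0.2 4.8 4.2
  endloop
 endfacet
 facet normal 0.619 -0.553 0.558
  outer loop
   vertex 2.0 1.6 3.2
   vertex 3.6 4.4 4.2
   vertex 0.2 1.4 5.0
  endloop
 endfacet
 facet normal 0.396 -0.868 0.299
  outer loop
   vertex 2.0 1.6 3.2
   vertex 0.2 1.4 5.0
   vertex 1.0 0.8 2.2
  endloop
 endfacet
 facet normal 0.774 -0.232 -0.589
  outer loop
   vertex 2.0 1.6 3.2
   vertex 1.0 0.8 2.2
   vertex 3.6 4.4 4.2
  endloop
 endfacet
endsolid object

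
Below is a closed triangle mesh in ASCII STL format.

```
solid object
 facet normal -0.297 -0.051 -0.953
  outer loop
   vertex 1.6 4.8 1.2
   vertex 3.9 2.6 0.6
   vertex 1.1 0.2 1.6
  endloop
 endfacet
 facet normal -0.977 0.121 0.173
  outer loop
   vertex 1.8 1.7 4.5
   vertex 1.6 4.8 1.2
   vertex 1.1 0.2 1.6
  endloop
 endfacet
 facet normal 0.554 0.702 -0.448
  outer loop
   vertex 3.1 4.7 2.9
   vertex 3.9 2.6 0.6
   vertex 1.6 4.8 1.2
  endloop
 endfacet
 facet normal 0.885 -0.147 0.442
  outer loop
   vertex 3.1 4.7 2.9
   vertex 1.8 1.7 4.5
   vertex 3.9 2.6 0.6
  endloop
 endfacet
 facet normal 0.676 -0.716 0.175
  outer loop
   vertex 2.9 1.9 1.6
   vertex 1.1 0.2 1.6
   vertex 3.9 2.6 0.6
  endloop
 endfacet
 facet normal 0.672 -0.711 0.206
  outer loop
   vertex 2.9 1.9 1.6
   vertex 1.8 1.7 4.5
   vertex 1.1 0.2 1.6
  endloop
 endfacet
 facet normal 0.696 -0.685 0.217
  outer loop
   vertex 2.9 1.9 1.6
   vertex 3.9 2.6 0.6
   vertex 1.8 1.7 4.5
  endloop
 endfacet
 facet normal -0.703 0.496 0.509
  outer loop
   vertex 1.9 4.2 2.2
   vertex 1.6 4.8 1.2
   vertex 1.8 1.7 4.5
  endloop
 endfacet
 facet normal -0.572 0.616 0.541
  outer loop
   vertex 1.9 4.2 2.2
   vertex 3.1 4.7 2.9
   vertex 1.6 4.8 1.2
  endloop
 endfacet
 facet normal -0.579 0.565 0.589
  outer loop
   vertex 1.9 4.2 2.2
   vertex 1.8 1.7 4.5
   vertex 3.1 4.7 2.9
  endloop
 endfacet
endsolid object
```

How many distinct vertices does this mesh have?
7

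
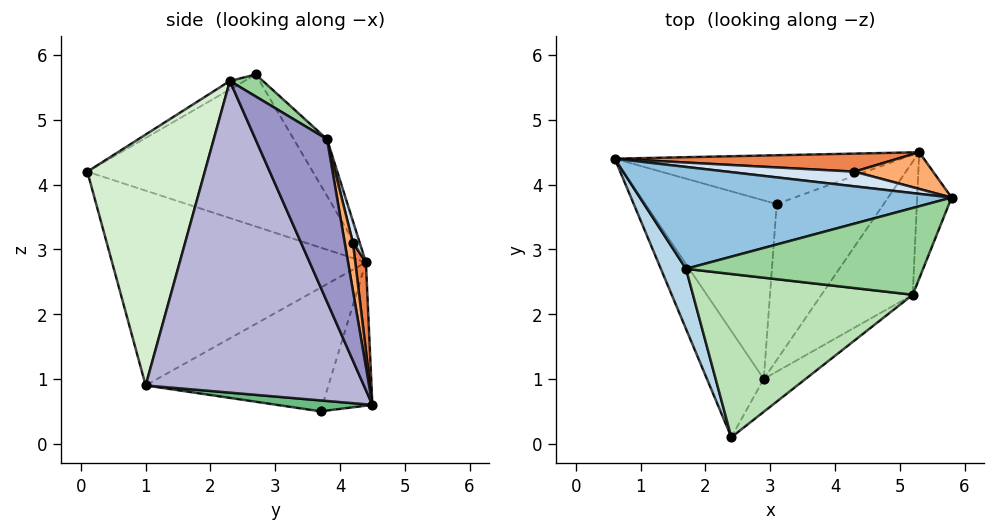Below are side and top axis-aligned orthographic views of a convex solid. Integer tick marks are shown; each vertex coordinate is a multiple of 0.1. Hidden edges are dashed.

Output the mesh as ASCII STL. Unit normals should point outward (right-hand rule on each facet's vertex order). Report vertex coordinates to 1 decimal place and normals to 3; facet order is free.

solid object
 facet normal -0.861 -0.442 -0.251
  outer loop
   vertex 2.9 1.0 0.9
   vertex 2.4 0.1 4.2
   vertex 0.6 4.4 2.8
  endloop
 endfacet
 facet normal -0.097 0.842 0.530
  outer loop
   vertex 1.7 2.7 5.7
   vertex 5.8 3.8 4.7
   vertex 0.6 4.4 2.8
  endloop
 endfacet
 facet normal -0.928 -0.339 0.154
  outer loop
   vertex 1.7 2.7 5.7
   vertex 0.6 4.4 2.8
   vertex 2.4 0.1 4.2
  endloop
 endfacet
 facet normal 0.036 0.977 0.211
  outer loop
   vertex 4.3 4.2 3.1
   vertex 0.6 4.4 2.8
   vertex 5.8 3.8 4.7
  endloop
 endfacet
 facet normal 0.042 0.990 0.136
  outer loop
   vertex 4.3 4.2 3.1
   vertex 5.3 4.5 0.6
   vertex 0.6 4.4 2.8
  endloop
 endfacet
 facet normal 0.096 0.983 0.156
  outer loop
   vertex 4.3 4.2 3.1
   vertex 5.8 3.8 4.7
   vertex 5.3 4.5 0.6
  endloop
 endfacet
 facet normal -0.267 0.802 -0.535
  outer loop
   vertex 3.1 3.7 0.5
   vertex 0.6 4.4 2.8
   vertex 5.3 4.5 0.6
  endloop
 endfacet
 facet normal -0.685 -0.057 -0.727
  outer loop
   vertex 3.1 3.7 0.5
   vertex 2.9 1.0 0.9
   vertex 0.6 4.4 2.8
  endloop
 endfacet
 facet normal 0.100 -0.153 -0.983
  outer loop
   vertex 3.1 3.7 0.5
   vertex 5.3 4.5 0.6
   vertex 2.9 1.0 0.9
  endloop
 endfacet
 facet normal 0.081 0.489 0.869
  outer loop
   vertex 5.2 2.3 5.6
   vertex 5.8 3.8 4.7
   vertex 1.7 2.7 5.7
  endloop
 endfacet
 facet normal -0.033 -0.506 0.862
  outer loop
   vertex 5.2 2.3 5.6
   vertex 1.7 2.7 5.7
   vertex 2.4 0.1 4.2
  endloop
 endfacet
 facet normal 0.647 -0.755 -0.108
  outer loop
   vertex 5.2 2.3 5.6
   vertex 2.4 0.1 4.2
   vertex 2.9 1.0 0.9
  endloop
 endfacet
 facet normal 0.869 -0.458 -0.184
  outer loop
   vertex 5.2 2.3 5.6
   vertex 5.3 4.5 0.6
   vertex 5.8 3.8 4.7
  endloop
 endfacet
 facet normal 0.793 -0.564 -0.232
  outer loop
   vertex 5.2 2.3 5.6
   vertex 2.9 1.0 0.9
   vertex 5.3 4.5 0.6
  endloop
 endfacet
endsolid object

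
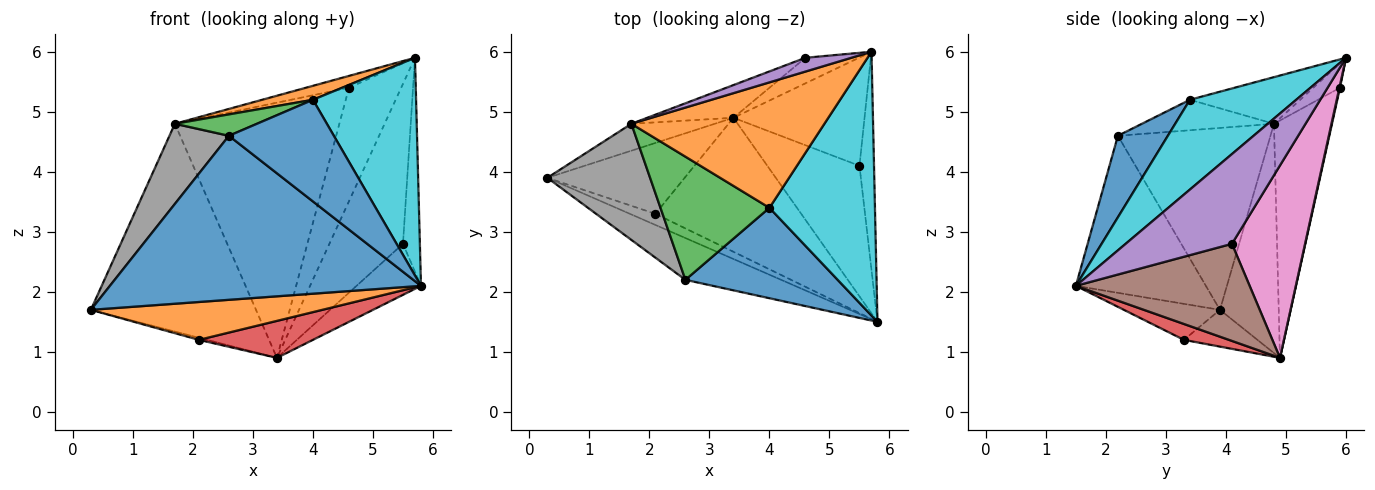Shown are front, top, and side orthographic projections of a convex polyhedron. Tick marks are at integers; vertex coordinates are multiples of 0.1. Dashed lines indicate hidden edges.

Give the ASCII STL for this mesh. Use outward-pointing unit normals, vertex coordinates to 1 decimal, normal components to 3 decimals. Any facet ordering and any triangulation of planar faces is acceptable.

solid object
 facet normal -0.375 -0.898 -0.229
  outer loop
   vertex 2.6 2.2 4.6
   vertex 0.3 3.9 1.7
   vertex 5.8 1.5 2.1
  endloop
 endfacet
 facet normal -0.370 -0.891 -0.262
  outer loop
   vertex 2.1 3.3 1.2
   vertex 5.8 1.5 2.1
   vertex 0.3 3.9 1.7
  endloop
 endfacet
 facet normal -0.259 0.029 -0.966
  outer loop
   vertex 2.1 3.3 1.2
   vertex 0.3 3.9 1.7
   vertex 3.4 4.9 0.9
  endloop
 endfacet
 facet normal 0.104 -0.265 -0.959
  outer loop
   vertex 2.1 3.3 1.2
   vertex 3.4 4.9 0.9
   vertex 5.8 1.5 2.1
  endloop
 endfacet
 facet normal 0.975 0.155 -0.158
  outer loop
   vertex 5.5 4.1 2.8
   vertex 5.7 6.0 5.9
   vertex 5.8 1.5 2.1
  endloop
 endfacet
 facet normal 0.700 0.260 -0.665
  outer loop
   vertex 5.5 4.1 2.8
   vertex 5.8 1.5 2.1
   vertex 3.4 4.9 0.9
  endloop
 endfacet
 facet normal 0.635 0.639 -0.433
  outer loop
   vertex 5.5 4.1 2.8
   vertex 3.4 4.9 0.9
   vertex 5.7 6.0 5.9
  endloop
 endfacet
 facet normal -0.825 -0.321 0.466
  outer loop
   vertex 1.7 4.8 4.8
   vertex 0.3 3.9 1.7
   vertex 2.6 2.2 4.6
  endloop
 endfacet
 facet normal -0.333 0.935 -0.121
  outer loop
   vertex 1.7 4.8 4.8
   vertex 3.4 4.9 0.9
   vertex 0.3 3.9 1.7
  endloop
 endfacet
 facet normal 0.549 -0.532 0.645
  outer loop
   vertex 4.0 3.4 5.2
   vertex 5.8 1.5 2.1
   vertex 5.7 6.0 5.9
  endloop
 endfacet
 facet normal 0.335 -0.704 0.626
  outer loop
   vertex 4.0 3.4 5.2
   vertex 2.6 2.2 4.6
   vertex 5.8 1.5 2.1
  endloop
 endfacet
 facet normal -0.234 -0.108 0.966
  outer loop
   vertex 4.0 3.4 5.2
   vertex 5.7 6.0 5.9
   vertex 1.7 4.8 4.8
  endloop
 endfacet
 facet normal -0.266 -0.165 0.950
  outer loop
   vertex 4.0 3.4 5.2
   vertex 1.7 4.8 4.8
   vertex 2.6 2.2 4.6
  endloop
 endfacet
 facet normal 0.011 0.975 -0.220
  outer loop
   vertex 4.6 5.9 5.4
   vertex 5.7 6.0 5.9
   vertex 3.4 4.9 0.9
  endloop
 endfacet
 facet normal -0.375 0.604 0.703
  outer loop
   vertex 4.6 5.9 5.4
   vertex 1.7 4.8 4.8
   vertex 5.7 6.0 5.9
  endloop
 endfacet
 facet normal -0.330 0.936 -0.120
  outer loop
   vertex 4.6 5.9 5.4
   vertex 3.4 4.9 0.9
   vertex 1.7 4.8 4.8
  endloop
 endfacet
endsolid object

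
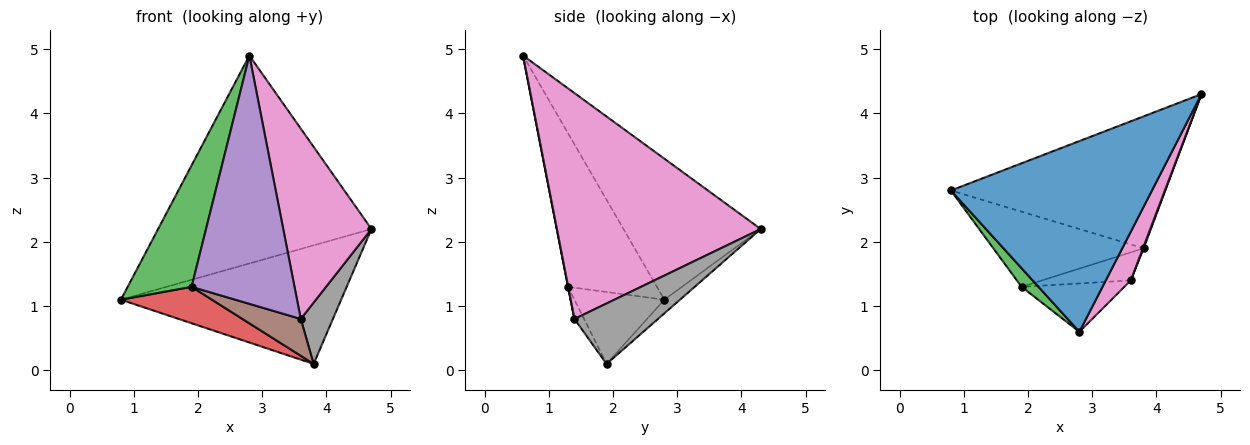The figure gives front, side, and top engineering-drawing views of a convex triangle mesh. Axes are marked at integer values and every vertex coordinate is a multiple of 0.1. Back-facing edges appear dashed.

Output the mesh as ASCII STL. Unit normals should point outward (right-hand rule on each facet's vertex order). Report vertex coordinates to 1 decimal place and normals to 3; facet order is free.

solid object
 facet normal -0.428 0.666 0.611
  outer loop
   vertex 2.8 0.6 4.9
   vertex 4.7 4.3 2.2
   vertex 0.8 2.8 1.1
  endloop
 endfacet
 facet normal -0.047 0.668 -0.743
  outer loop
   vertex 3.8 1.9 0.1
   vertex 0.8 2.8 1.1
   vertex 4.7 4.3 2.2
  endloop
 endfacet
 facet normal -0.809 -0.581 0.089
  outer loop
   vertex 1.9 1.3 1.3
   vertex 2.8 0.6 4.9
   vertex 0.8 2.8 1.1
  endloop
 endfacet
 facet normal -0.396 -0.400 -0.827
  outer loop
   vertex 1.9 1.3 1.3
   vertex 0.8 2.8 1.1
   vertex 3.8 1.9 0.1
  endloop
 endfacet
 facet normal 0.001 -0.982 -0.191
  outer loop
   vertex 3.6 1.4 0.8
   vertex 2.8 0.6 4.9
   vertex 1.9 1.3 1.3
  endloop
 endfacet
 facet normal -0.130 -0.789 -0.601
  outer loop
   vertex 3.6 1.4 0.8
   vertex 1.9 1.3 1.3
   vertex 3.8 1.9 0.1
  endloop
 endfacet
 facet normal 0.913 -0.395 0.101
  outer loop
   vertex 3.6 1.4 0.8
   vertex 4.7 4.3 2.2
   vertex 2.8 0.6 4.9
  endloop
 endfacet
 facet normal 0.933 -0.359 0.010
  outer loop
   vertex 3.6 1.4 0.8
   vertex 3.8 1.9 0.1
   vertex 4.7 4.3 2.2
  endloop
 endfacet
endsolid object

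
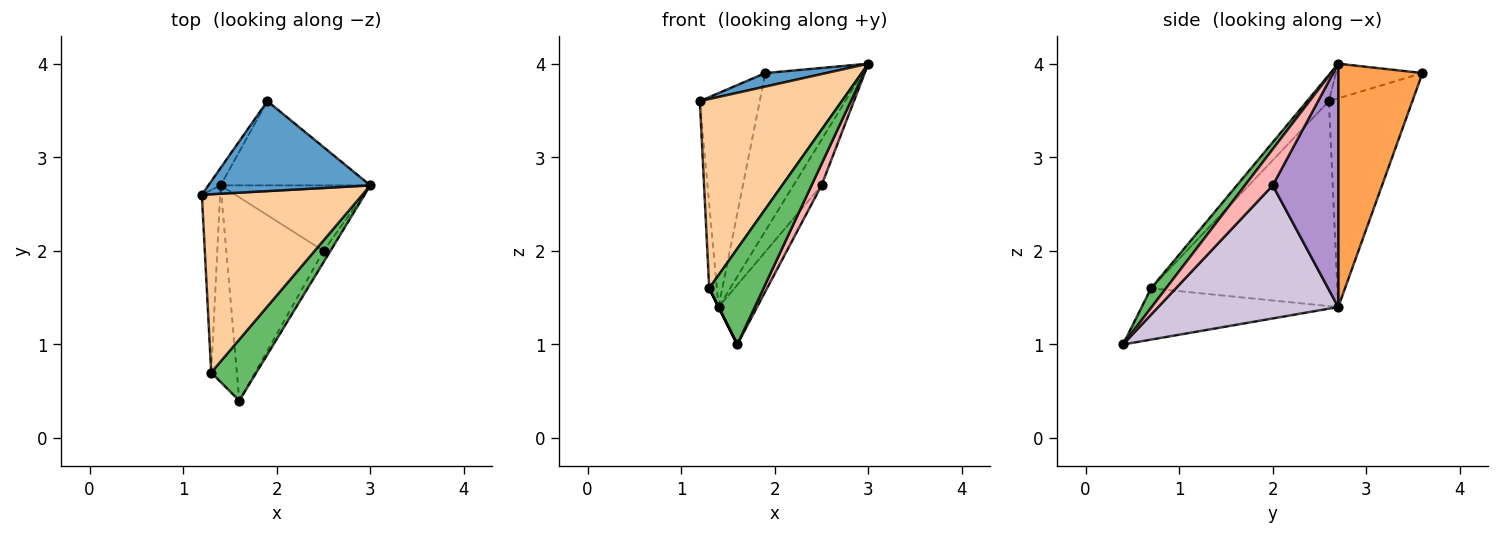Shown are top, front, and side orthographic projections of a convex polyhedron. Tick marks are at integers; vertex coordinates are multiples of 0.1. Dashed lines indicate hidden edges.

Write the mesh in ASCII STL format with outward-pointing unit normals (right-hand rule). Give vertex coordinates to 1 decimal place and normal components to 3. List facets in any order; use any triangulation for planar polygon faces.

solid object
 facet normal -0.207 -0.145 0.967
  outer loop
   vertex 1.9 3.6 3.9
   vertex 1.2 2.6 3.6
   vertex 3.0 2.7 4.0
  endloop
 endfacet
 facet normal -0.812 0.582 -0.047
  outer loop
   vertex 1.4 2.7 1.4
   vertex 1.2 2.6 3.6
   vertex 1.9 3.6 3.9
  endloop
 endfacet
 facet normal 0.607 0.701 -0.374
  outer loop
   vertex 1.4 2.7 1.4
   vertex 1.9 3.6 3.9
   vertex 3.0 2.7 4.0
  endloop
 endfacet
 facet normal -0.111 -0.723 0.682
  outer loop
   vertex 1.3 0.7 1.6
   vertex 3.0 2.7 4.0
   vertex 1.2 2.6 3.6
  endloop
 endfacet
 facet normal 0.227 -0.821 0.524
  outer loop
   vertex 1.3 0.7 1.6
   vertex 1.6 0.4 1.0
   vertex 3.0 2.7 4.0
  endloop
 endfacet
 facet normal -0.995 0.041 -0.089
  outer loop
   vertex 1.3 0.7 1.6
   vertex 1.2 2.6 3.6
   vertex 1.4 2.7 1.4
  endloop
 endfacet
 facet normal -0.894 0.000 -0.447
  outer loop
   vertex 1.3 0.7 1.6
   vertex 1.4 2.7 1.4
   vertex 1.6 0.4 1.0
  endloop
 endfacet
 facet normal 0.926 -0.333 -0.177
  outer loop
   vertex 2.5 2.0 2.7
   vertex 3.0 2.7 4.0
   vertex 1.6 0.4 1.0
  endloop
 endfacet
 facet normal 0.800 0.343 -0.492
  outer loop
   vertex 2.5 2.0 2.7
   vertex 1.4 2.7 1.4
   vertex 3.0 2.7 4.0
  endloop
 endfacet
 facet normal 0.796 0.170 -0.581
  outer loop
   vertex 2.5 2.0 2.7
   vertex 1.6 0.4 1.0
   vertex 1.4 2.7 1.4
  endloop
 endfacet
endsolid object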